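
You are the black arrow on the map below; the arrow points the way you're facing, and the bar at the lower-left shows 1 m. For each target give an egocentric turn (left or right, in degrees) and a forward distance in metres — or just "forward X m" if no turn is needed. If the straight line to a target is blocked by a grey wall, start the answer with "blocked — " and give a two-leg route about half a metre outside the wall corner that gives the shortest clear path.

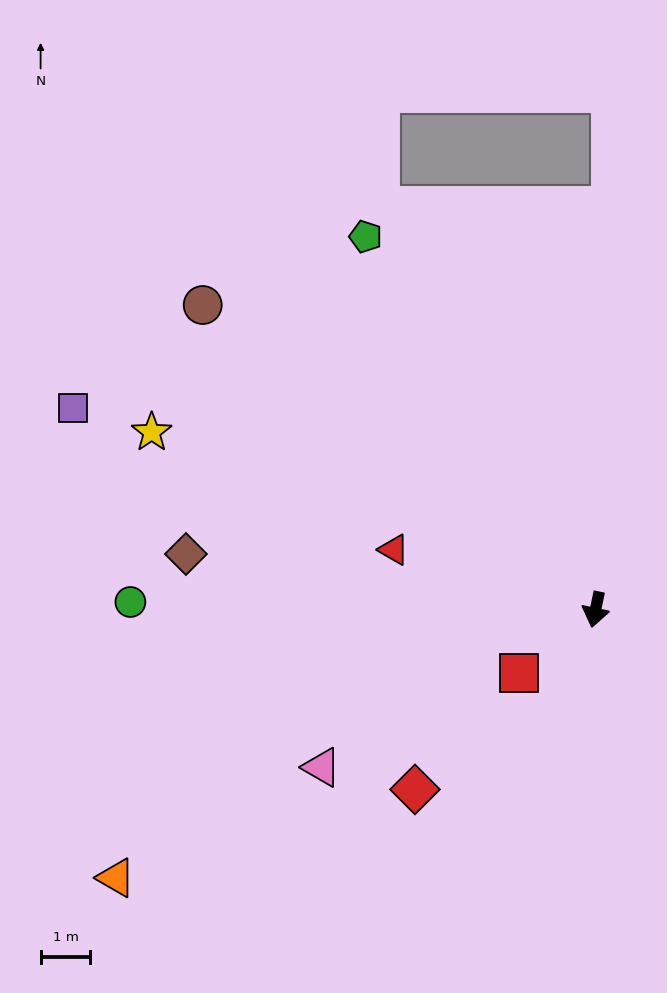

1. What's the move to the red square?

turn right 38°, forward 2.0 m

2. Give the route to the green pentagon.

turn right 136°, forward 8.8 m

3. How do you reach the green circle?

turn right 79°, forward 9.4 m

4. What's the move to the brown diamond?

turn right 86°, forward 8.3 m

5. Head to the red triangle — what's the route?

turn right 95°, forward 4.2 m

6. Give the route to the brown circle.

turn right 116°, forward 10.0 m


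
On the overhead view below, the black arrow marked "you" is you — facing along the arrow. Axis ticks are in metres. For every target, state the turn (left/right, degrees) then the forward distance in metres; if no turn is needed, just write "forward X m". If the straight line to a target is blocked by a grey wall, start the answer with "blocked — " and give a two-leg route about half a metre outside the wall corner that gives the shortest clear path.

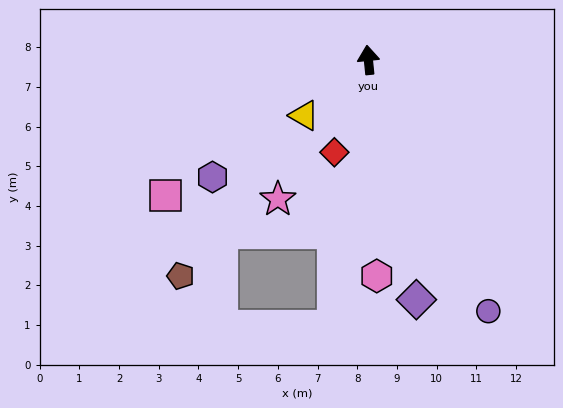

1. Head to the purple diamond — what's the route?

turn right 174°, forward 6.2 m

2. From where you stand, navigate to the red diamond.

turn left 154°, forward 2.5 m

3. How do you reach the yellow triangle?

turn left 125°, forward 2.1 m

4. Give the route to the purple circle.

turn right 160°, forward 7.0 m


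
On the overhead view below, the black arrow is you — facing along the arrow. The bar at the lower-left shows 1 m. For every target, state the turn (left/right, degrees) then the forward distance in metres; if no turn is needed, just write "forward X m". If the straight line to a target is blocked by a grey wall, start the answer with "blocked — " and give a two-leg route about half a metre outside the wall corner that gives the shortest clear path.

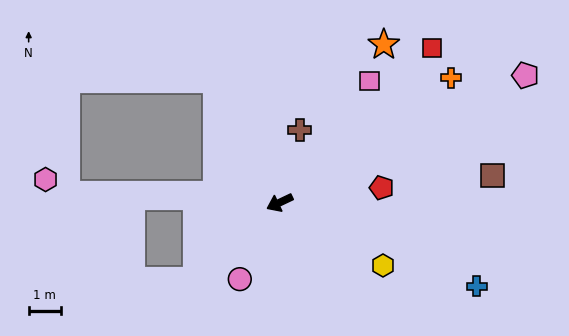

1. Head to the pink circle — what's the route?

turn left 37°, forward 2.7 m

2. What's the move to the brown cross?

turn right 131°, forward 2.4 m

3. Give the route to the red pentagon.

turn left 163°, forward 3.2 m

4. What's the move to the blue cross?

turn left 132°, forward 6.7 m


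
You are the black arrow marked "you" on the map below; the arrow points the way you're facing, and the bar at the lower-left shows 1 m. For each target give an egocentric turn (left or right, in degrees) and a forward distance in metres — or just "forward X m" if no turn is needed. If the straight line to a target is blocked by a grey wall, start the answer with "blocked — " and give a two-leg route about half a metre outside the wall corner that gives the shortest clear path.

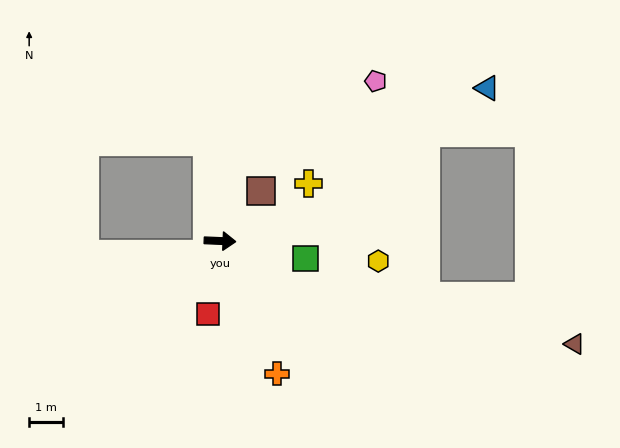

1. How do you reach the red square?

turn right 97°, forward 2.2 m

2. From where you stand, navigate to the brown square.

turn left 53°, forward 1.9 m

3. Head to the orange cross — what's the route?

turn right 64°, forward 4.3 m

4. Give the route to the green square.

turn right 9°, forward 2.6 m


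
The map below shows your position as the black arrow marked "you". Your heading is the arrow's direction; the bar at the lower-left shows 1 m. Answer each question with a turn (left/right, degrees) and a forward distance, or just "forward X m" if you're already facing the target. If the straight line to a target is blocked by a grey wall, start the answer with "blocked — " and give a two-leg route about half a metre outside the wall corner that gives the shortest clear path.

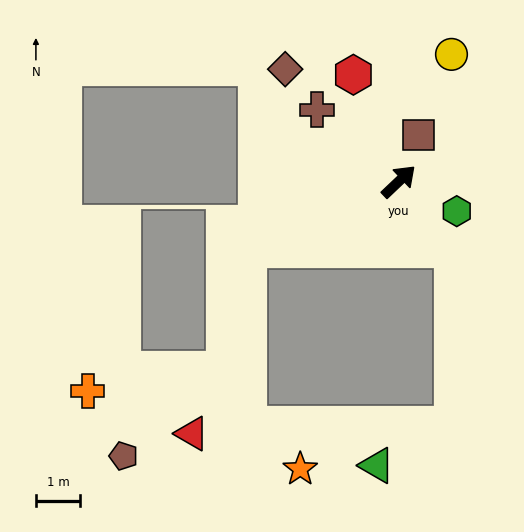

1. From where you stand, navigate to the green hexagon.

turn right 71°, forward 1.5 m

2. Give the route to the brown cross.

turn left 95°, forward 2.5 m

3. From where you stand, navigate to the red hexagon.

turn left 70°, forward 2.6 m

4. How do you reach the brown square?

turn left 24°, forward 1.1 m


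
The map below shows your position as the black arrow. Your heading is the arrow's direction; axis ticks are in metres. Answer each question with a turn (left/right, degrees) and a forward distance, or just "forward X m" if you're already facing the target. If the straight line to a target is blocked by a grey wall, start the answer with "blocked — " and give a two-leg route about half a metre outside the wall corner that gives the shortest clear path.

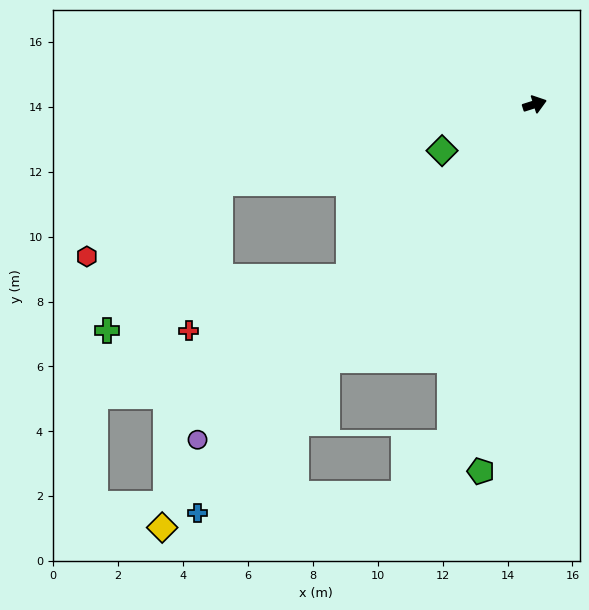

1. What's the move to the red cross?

blocked — turn right 155°, forward 7.8 m, then turn right 24°, forward 5.2 m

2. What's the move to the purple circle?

turn right 153°, forward 14.6 m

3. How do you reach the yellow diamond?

turn right 149°, forward 17.4 m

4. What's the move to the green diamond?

turn right 171°, forward 3.2 m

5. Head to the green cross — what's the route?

blocked — turn right 155°, forward 7.8 m, then turn right 30°, forward 7.6 m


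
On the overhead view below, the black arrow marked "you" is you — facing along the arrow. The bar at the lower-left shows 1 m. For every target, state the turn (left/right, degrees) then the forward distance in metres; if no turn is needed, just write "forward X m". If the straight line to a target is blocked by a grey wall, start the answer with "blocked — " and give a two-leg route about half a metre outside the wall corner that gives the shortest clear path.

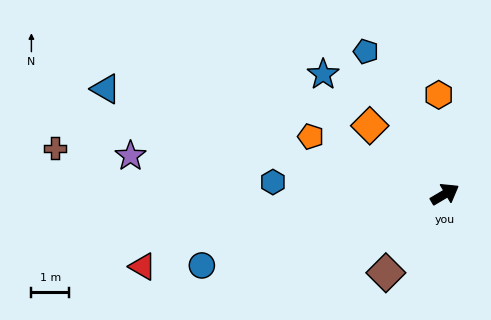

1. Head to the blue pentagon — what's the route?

turn left 88°, forward 4.3 m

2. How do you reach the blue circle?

turn left 166°, forward 6.7 m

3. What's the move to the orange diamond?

turn left 107°, forward 2.7 m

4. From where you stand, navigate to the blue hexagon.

turn left 145°, forward 4.6 m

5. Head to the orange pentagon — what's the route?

turn left 126°, forward 3.9 m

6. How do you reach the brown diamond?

turn right 158°, forward 2.6 m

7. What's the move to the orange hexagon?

turn left 63°, forward 2.6 m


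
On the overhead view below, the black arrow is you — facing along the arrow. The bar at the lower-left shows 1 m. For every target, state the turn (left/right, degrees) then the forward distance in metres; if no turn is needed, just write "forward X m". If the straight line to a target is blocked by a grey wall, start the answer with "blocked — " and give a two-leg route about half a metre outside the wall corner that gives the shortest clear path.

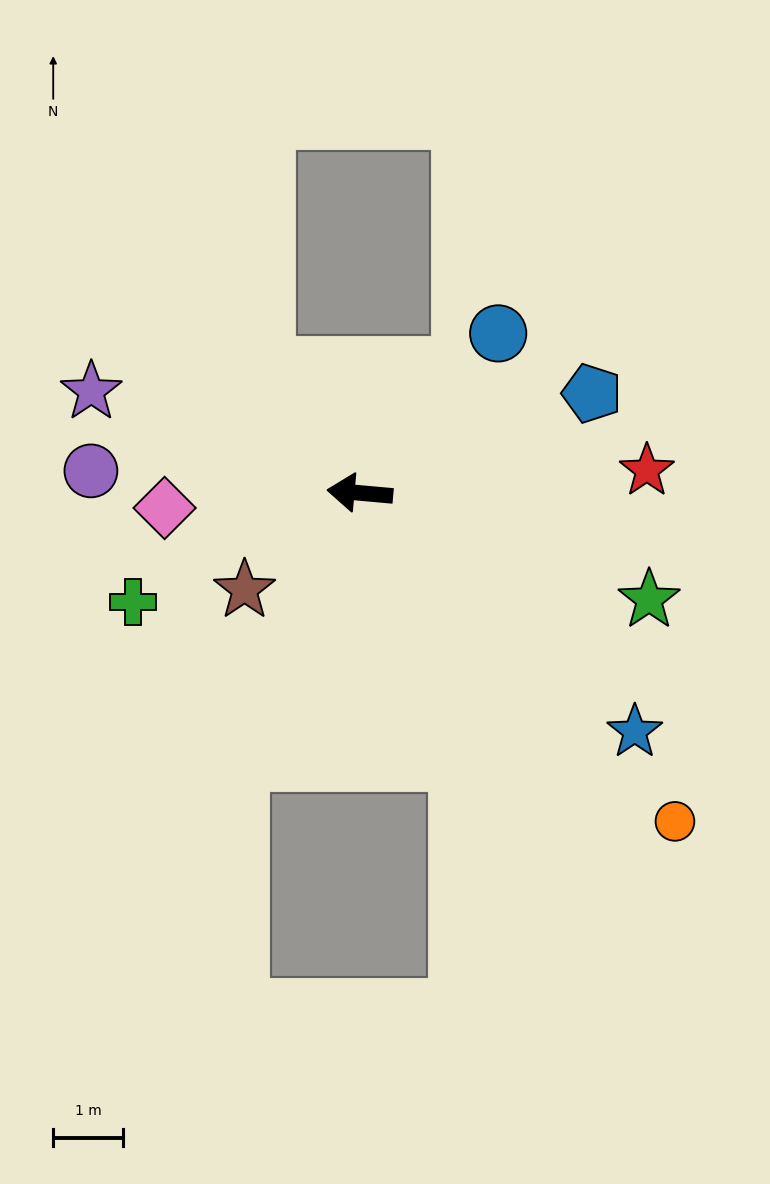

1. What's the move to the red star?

turn right 170°, forward 4.1 m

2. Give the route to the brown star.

turn left 45°, forward 2.1 m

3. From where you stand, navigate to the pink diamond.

turn left 10°, forward 2.8 m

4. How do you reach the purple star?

turn right 16°, forward 4.1 m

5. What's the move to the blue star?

turn left 144°, forward 5.2 m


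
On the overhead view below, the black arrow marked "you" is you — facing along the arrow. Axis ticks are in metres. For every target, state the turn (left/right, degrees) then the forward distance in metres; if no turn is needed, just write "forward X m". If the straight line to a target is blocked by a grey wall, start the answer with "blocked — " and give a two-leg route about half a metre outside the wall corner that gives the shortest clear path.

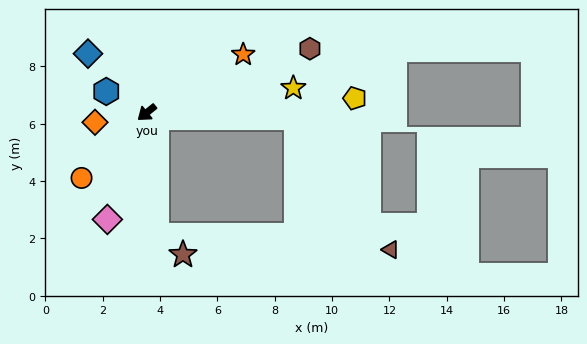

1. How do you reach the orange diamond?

turn right 28°, forward 1.8 m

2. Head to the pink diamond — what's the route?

turn left 31°, forward 4.0 m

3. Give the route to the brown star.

blocked — turn left 56°, forward 4.3 m, then turn left 48°, forward 1.2 m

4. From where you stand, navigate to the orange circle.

turn left 6°, forward 3.2 m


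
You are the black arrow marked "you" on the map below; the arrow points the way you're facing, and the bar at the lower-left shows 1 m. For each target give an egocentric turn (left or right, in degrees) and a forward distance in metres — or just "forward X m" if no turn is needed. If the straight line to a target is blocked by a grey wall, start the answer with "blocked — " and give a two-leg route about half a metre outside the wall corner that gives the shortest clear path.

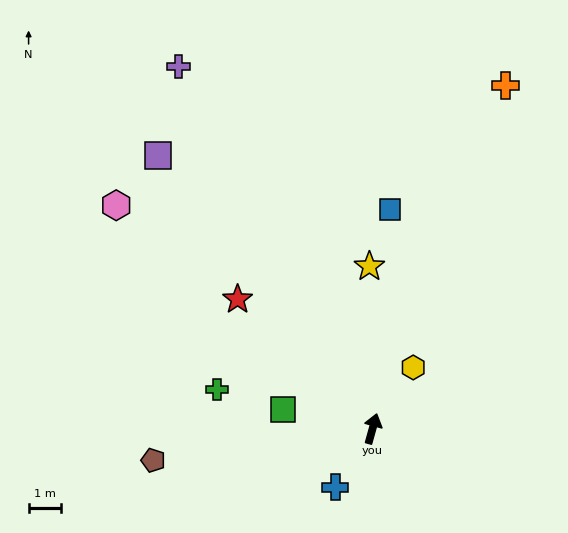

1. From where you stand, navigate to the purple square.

turn left 54°, forward 10.7 m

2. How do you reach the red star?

turn left 62°, forward 5.8 m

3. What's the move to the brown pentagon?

turn left 114°, forward 6.8 m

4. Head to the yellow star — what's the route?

turn left 17°, forward 5.0 m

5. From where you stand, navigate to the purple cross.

turn left 44°, forward 12.7 m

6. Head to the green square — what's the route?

turn left 94°, forward 2.8 m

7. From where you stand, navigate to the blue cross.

turn left 163°, forward 2.1 m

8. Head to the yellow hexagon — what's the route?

turn right 18°, forward 2.3 m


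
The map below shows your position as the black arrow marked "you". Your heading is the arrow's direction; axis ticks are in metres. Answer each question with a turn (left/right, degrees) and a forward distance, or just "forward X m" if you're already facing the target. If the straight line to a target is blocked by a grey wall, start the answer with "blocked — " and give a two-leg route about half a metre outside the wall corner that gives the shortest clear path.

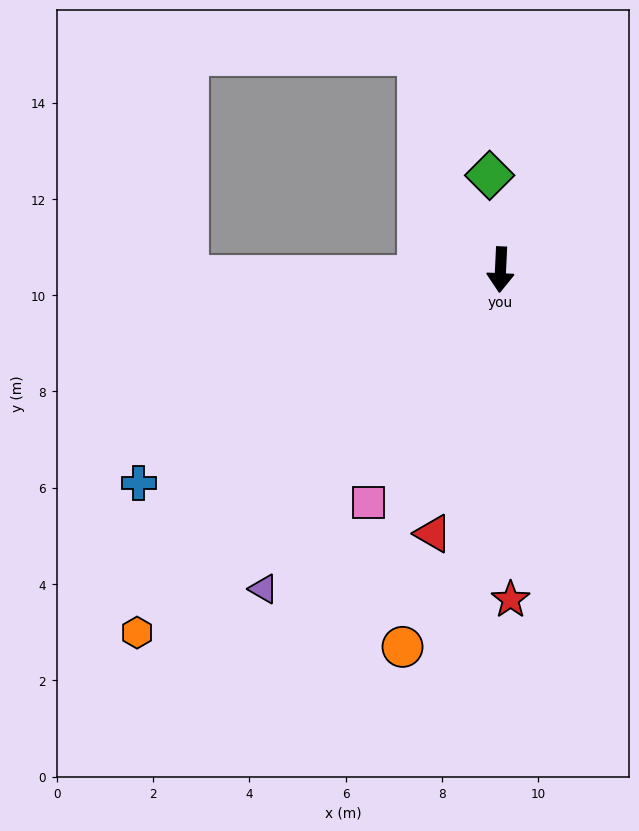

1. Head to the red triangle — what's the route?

turn right 12°, forward 5.7 m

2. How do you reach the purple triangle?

turn right 34°, forward 8.3 m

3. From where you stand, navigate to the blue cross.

turn right 57°, forward 8.7 m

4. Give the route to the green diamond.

turn right 171°, forward 2.0 m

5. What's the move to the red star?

turn left 4°, forward 6.9 m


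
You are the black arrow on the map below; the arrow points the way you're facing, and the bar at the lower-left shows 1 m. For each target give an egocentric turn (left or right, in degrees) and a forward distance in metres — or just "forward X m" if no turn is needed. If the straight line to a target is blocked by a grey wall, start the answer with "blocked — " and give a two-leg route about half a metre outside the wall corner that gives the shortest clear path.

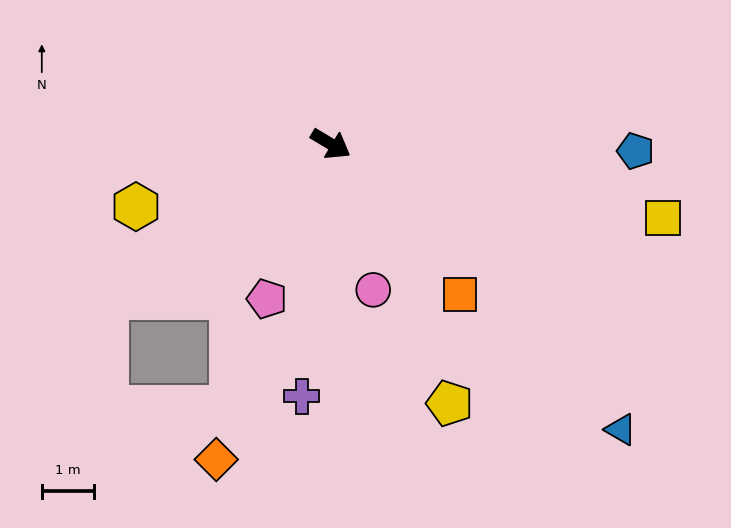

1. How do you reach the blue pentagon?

turn left 30°, forward 5.9 m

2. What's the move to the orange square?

turn right 18°, forward 3.8 m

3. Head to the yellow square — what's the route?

turn left 18°, forward 6.5 m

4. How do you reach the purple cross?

turn right 66°, forward 4.9 m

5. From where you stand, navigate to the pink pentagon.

turn right 82°, forward 3.2 m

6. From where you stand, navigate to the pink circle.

turn right 43°, forward 2.9 m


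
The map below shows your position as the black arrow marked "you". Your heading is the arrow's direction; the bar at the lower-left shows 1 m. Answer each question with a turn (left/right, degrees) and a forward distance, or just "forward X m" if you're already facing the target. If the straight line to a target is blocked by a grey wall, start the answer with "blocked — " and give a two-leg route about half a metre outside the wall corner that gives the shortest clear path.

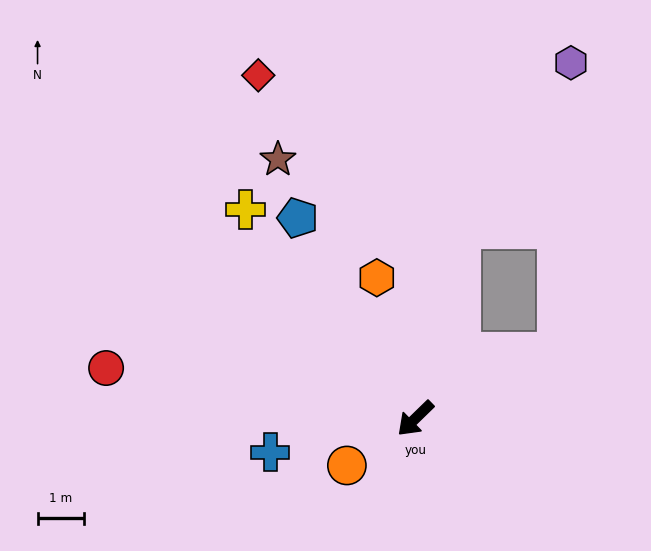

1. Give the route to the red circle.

turn right 53°, forward 6.7 m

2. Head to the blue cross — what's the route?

turn right 31°, forward 3.2 m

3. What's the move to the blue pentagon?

turn right 104°, forward 5.0 m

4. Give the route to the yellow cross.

turn right 95°, forward 5.8 m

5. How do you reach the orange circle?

turn right 10°, forward 1.8 m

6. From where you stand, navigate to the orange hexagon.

turn right 119°, forward 3.1 m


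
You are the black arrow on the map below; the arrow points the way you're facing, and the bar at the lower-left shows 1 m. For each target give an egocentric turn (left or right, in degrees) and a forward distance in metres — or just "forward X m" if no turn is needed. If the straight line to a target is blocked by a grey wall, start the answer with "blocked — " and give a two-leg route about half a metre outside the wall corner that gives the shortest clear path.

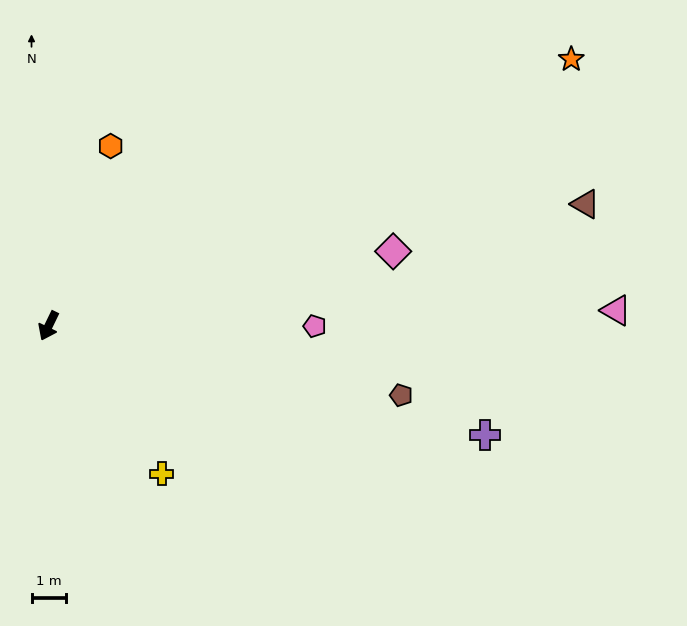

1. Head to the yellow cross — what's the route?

turn left 63°, forward 5.3 m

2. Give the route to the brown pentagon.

turn left 105°, forward 10.3 m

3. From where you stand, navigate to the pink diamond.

turn left 128°, forward 10.1 m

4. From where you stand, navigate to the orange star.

turn left 143°, forward 16.8 m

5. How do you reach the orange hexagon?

turn right 173°, forward 5.4 m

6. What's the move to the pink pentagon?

turn left 116°, forward 7.6 m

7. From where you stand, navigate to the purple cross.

turn left 102°, forward 12.9 m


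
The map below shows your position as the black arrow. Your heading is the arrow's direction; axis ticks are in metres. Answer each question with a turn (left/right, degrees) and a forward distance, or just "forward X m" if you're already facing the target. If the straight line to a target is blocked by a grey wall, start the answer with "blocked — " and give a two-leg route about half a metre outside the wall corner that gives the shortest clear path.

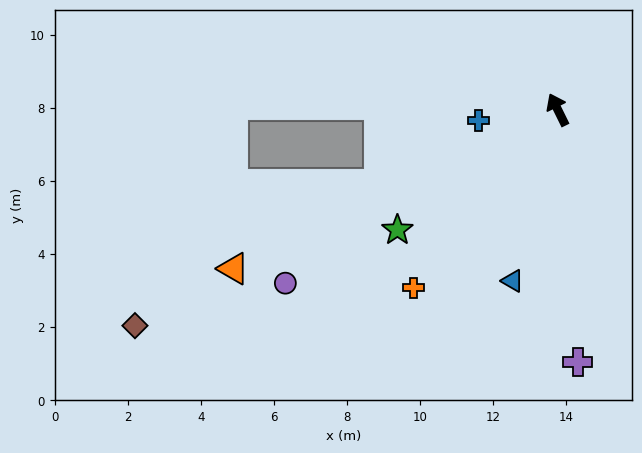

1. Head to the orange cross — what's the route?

turn left 115°, forward 6.3 m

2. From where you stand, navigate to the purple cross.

turn left 158°, forward 6.9 m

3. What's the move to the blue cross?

turn left 72°, forward 2.2 m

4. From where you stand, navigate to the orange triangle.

turn left 90°, forward 9.9 m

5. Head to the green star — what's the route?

turn left 101°, forward 5.5 m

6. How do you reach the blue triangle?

turn left 139°, forward 4.9 m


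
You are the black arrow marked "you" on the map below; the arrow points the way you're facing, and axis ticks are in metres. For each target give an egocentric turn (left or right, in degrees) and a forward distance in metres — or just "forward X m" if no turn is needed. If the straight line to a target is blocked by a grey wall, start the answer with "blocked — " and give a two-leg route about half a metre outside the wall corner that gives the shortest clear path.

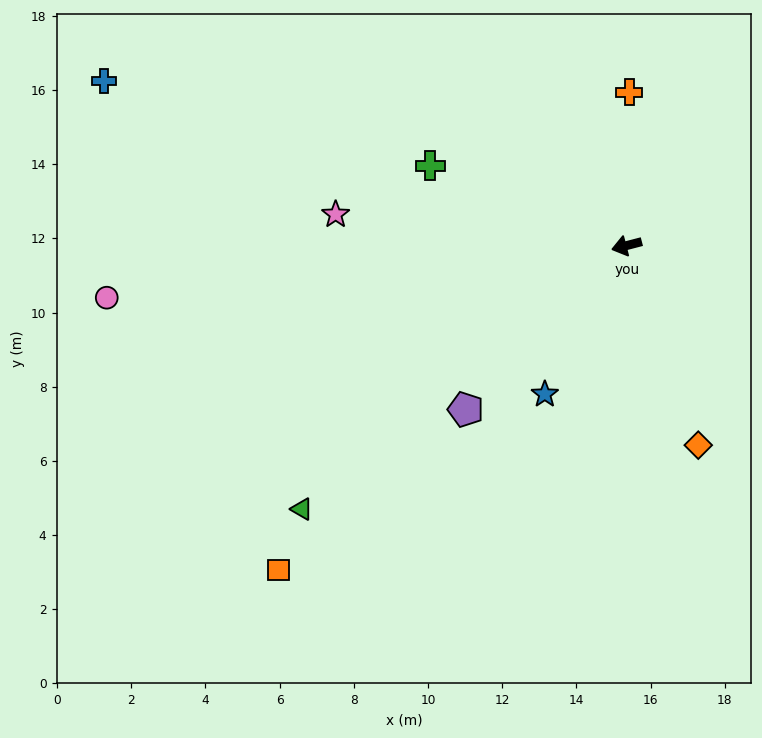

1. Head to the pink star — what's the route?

turn right 21°, forward 7.9 m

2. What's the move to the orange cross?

turn right 106°, forward 4.1 m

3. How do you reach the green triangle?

turn left 24°, forward 11.3 m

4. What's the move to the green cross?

turn right 37°, forward 5.7 m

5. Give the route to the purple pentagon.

turn left 31°, forward 6.2 m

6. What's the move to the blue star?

turn left 47°, forward 4.6 m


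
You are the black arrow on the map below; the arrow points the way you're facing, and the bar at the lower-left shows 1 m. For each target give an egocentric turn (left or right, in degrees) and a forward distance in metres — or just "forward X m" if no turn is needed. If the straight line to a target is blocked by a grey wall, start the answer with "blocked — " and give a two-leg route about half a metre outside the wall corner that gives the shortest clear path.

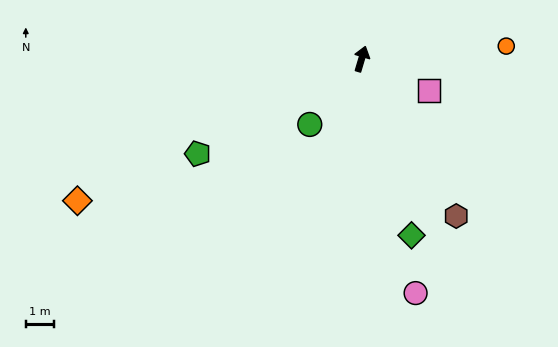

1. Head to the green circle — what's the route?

turn left 158°, forward 3.0 m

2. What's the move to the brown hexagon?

turn right 132°, forward 6.5 m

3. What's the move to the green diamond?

turn right 148°, forward 6.5 m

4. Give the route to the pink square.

turn right 99°, forward 2.7 m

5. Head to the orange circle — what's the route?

turn right 68°, forward 5.2 m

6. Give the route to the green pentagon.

turn left 137°, forward 6.8 m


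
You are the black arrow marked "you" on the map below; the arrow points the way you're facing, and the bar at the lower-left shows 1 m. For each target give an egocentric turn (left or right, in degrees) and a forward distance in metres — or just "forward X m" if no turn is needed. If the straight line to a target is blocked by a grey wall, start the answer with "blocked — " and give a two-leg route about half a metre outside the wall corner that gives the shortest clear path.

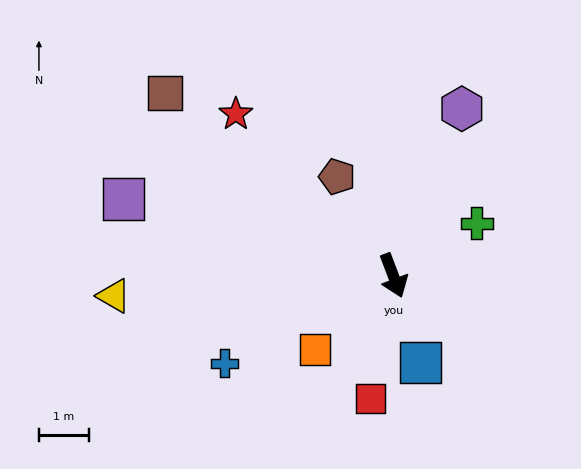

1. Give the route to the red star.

turn right 157°, forward 4.5 m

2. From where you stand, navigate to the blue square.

turn right 3°, forward 1.8 m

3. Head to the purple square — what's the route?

turn right 127°, forward 5.6 m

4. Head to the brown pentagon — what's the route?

turn right 171°, forward 2.3 m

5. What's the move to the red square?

turn right 31°, forward 2.5 m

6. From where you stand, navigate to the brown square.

turn right 149°, forward 5.8 m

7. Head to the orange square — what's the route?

turn right 67°, forward 2.1 m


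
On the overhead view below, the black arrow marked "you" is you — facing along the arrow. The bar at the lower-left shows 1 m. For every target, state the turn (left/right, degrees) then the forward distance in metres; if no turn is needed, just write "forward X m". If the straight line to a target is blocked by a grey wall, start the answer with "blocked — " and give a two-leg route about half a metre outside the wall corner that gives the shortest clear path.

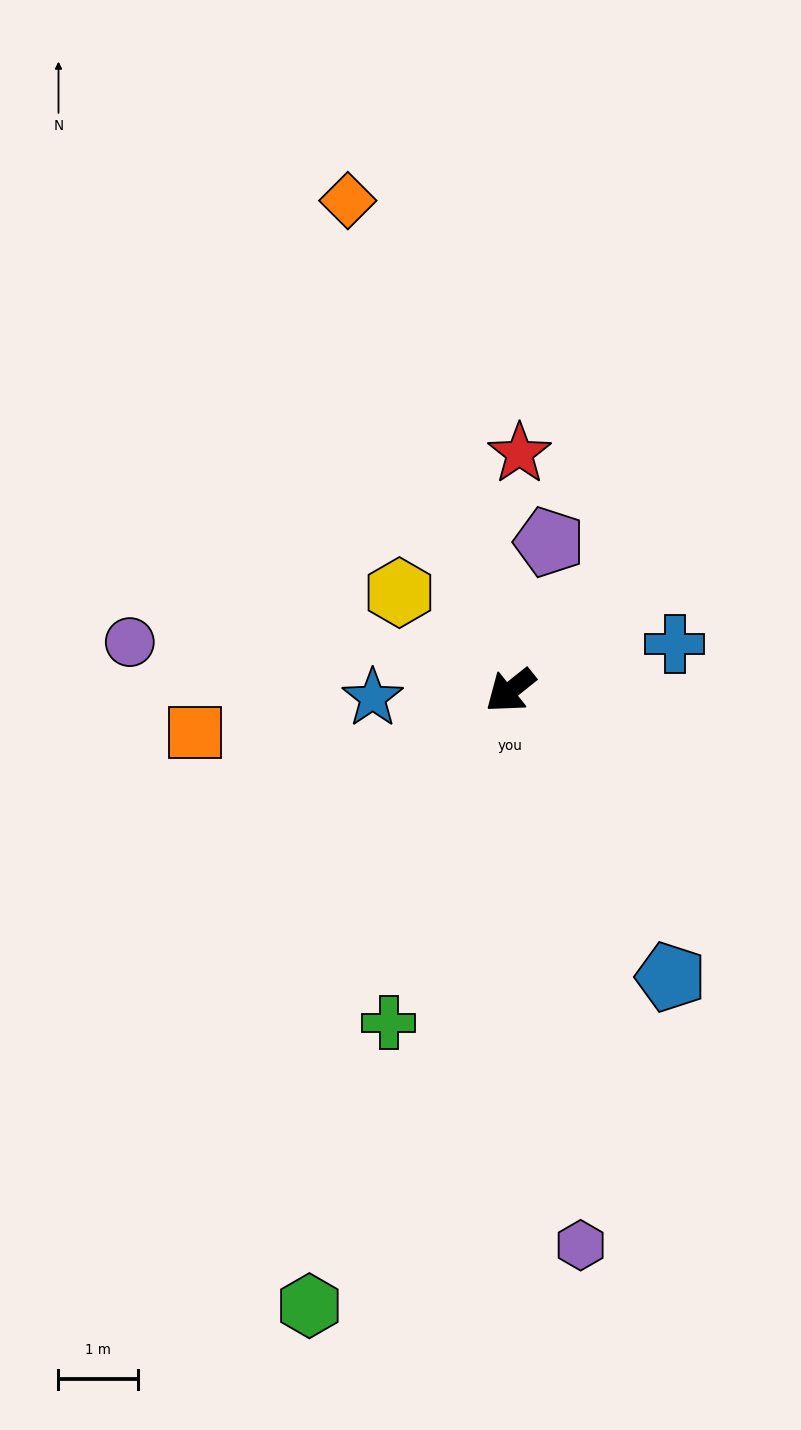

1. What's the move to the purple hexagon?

turn left 59°, forward 7.0 m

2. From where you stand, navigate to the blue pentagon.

turn left 81°, forward 4.1 m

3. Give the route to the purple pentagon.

turn right 143°, forward 1.9 m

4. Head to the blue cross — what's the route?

turn left 157°, forward 2.2 m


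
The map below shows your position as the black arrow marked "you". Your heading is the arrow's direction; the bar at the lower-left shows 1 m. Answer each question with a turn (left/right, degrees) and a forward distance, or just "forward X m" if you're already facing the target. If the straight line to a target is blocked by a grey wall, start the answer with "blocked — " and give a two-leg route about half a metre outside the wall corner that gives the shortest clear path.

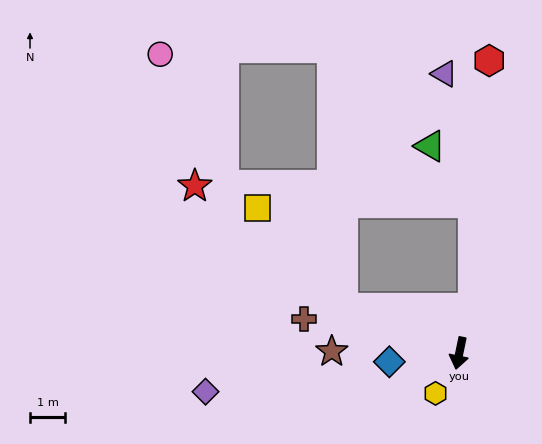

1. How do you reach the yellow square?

blocked — turn right 100°, forward 3.6 m, then turn right 27°, forward 3.8 m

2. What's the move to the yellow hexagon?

turn right 19°, forward 1.3 m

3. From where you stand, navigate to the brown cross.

turn right 91°, forward 4.6 m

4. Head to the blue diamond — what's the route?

turn right 71°, forward 2.0 m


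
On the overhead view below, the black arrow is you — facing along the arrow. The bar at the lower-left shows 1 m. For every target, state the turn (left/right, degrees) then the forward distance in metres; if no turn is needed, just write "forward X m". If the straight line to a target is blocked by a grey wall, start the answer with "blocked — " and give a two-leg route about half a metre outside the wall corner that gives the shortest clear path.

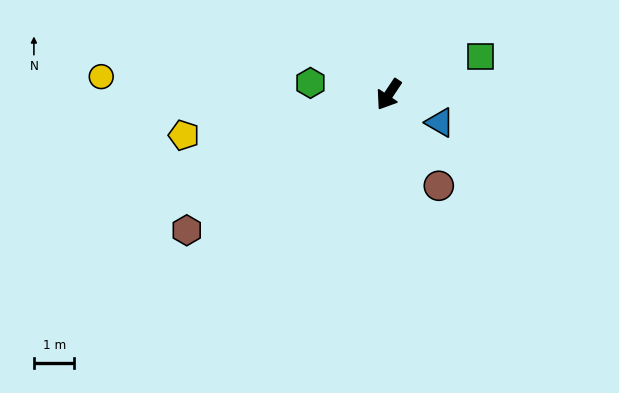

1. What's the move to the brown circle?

turn left 62°, forward 2.6 m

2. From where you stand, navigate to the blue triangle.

turn left 95°, forward 1.4 m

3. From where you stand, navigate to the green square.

turn left 146°, forward 2.5 m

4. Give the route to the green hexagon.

turn right 65°, forward 2.0 m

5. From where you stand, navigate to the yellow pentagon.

turn right 45°, forward 5.2 m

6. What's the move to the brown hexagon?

turn right 22°, forward 6.0 m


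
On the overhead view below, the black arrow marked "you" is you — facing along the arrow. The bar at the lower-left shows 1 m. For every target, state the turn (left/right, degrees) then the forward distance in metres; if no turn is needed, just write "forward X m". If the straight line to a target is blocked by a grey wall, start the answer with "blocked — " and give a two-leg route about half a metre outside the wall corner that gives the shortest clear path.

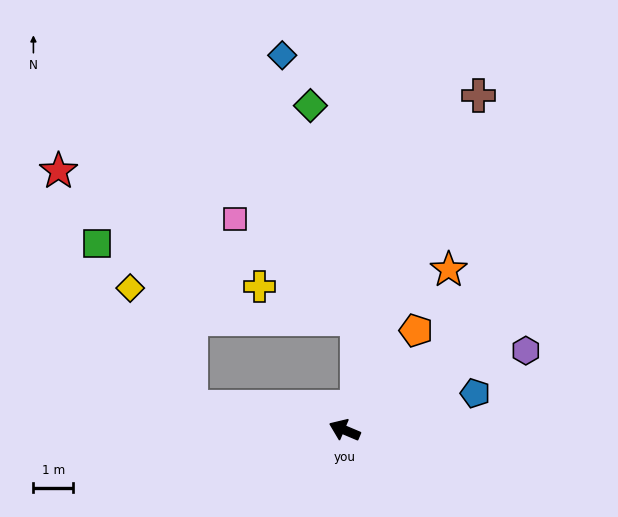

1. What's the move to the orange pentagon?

turn right 103°, forward 3.1 m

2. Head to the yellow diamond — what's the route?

blocked — turn left 14°, forward 3.9 m, then turn right 54°, forward 3.4 m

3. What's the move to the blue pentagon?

turn right 141°, forward 3.4 m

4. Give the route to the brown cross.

turn right 89°, forward 9.1 m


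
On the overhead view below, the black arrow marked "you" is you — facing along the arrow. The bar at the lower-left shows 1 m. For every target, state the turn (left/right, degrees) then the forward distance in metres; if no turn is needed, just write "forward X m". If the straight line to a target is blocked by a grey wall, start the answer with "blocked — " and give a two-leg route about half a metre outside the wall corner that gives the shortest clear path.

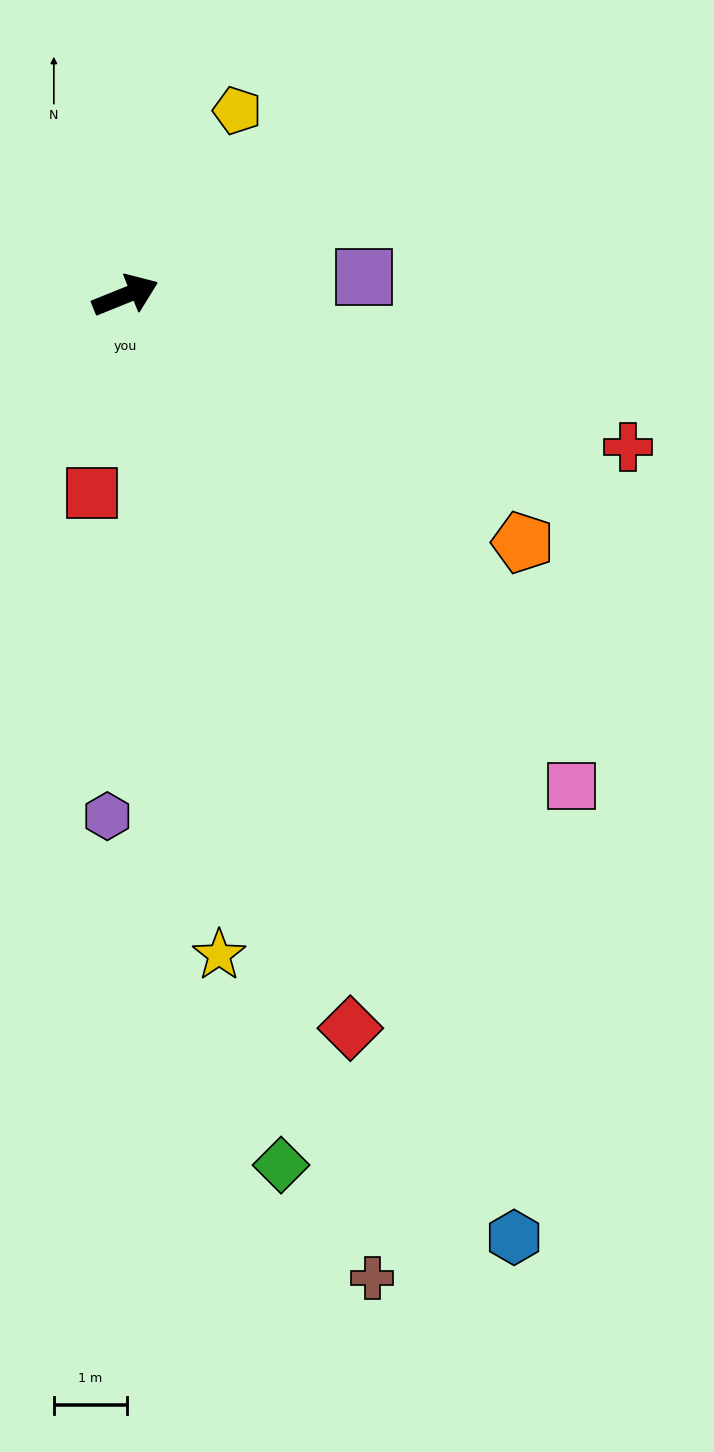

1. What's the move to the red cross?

turn right 39°, forward 7.2 m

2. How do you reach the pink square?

turn right 70°, forward 9.1 m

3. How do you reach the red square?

turn right 122°, forward 2.7 m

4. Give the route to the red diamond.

turn right 95°, forward 10.5 m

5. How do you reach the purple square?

turn right 18°, forward 3.3 m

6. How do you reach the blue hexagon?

turn right 90°, forward 14.0 m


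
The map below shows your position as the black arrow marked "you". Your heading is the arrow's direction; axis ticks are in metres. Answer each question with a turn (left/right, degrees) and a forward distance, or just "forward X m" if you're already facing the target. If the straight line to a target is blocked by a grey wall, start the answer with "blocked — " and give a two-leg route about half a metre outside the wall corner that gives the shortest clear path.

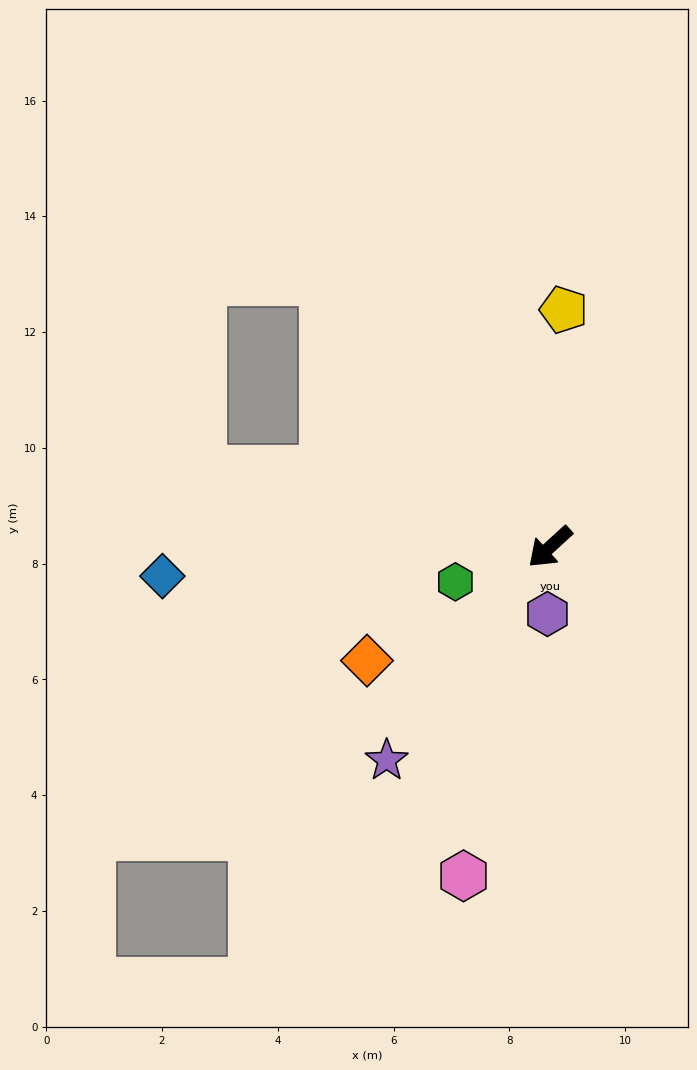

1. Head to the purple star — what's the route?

turn left 10°, forward 4.6 m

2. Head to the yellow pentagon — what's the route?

turn right 136°, forward 4.1 m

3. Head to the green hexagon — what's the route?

turn right 22°, forward 1.7 m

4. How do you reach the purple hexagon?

turn left 45°, forward 1.2 m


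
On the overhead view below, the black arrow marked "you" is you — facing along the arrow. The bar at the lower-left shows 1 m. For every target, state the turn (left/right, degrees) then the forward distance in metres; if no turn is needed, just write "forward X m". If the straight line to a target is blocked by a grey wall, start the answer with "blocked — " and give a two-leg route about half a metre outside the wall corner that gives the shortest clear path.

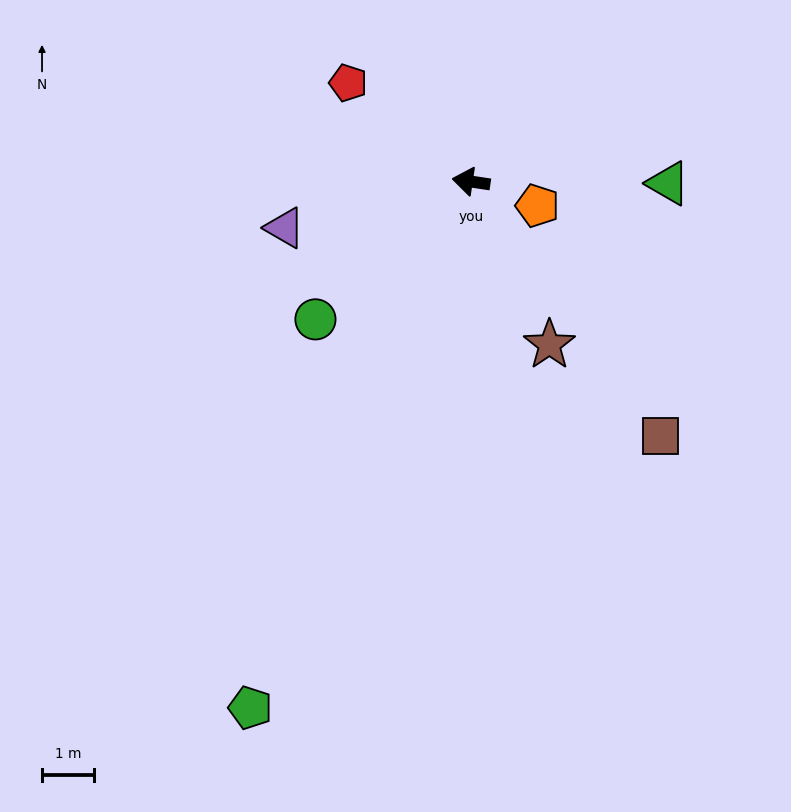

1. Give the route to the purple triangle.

turn left 22°, forward 3.7 m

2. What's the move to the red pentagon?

turn right 30°, forward 3.0 m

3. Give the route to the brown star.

turn left 124°, forward 3.5 m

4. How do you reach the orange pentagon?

turn left 168°, forward 1.4 m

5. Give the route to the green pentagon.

turn left 76°, forward 11.0 m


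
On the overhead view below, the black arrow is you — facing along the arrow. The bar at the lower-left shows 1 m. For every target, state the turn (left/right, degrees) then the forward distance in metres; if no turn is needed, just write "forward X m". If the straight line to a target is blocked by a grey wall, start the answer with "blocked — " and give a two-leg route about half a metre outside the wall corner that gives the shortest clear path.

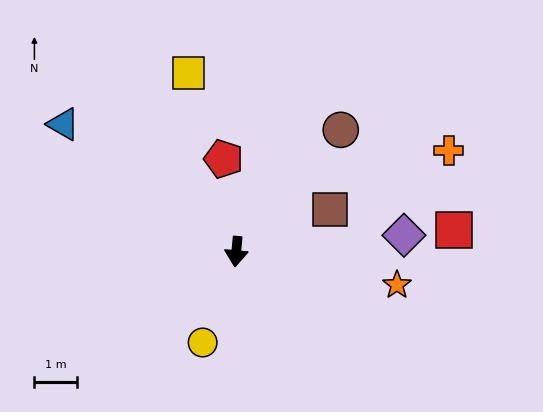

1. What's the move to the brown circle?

turn left 145°, forward 3.8 m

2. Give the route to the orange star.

turn left 84°, forward 3.9 m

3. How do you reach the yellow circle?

turn right 15°, forward 2.3 m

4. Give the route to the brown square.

turn left 119°, forward 2.4 m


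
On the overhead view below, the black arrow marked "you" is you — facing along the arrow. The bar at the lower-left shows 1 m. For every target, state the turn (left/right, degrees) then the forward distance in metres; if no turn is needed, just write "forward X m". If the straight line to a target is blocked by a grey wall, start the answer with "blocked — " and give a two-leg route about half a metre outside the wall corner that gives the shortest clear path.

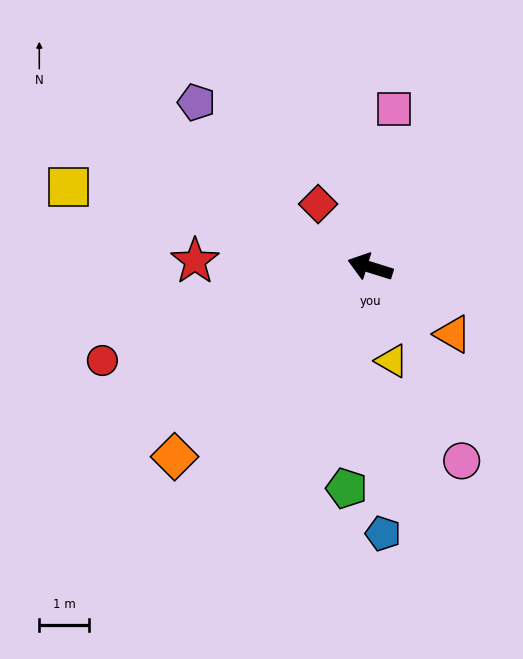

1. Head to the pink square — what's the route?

turn right 81°, forward 3.2 m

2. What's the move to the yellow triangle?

turn left 120°, forward 1.9 m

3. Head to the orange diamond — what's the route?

turn left 61°, forward 5.5 m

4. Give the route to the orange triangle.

turn left 158°, forward 2.1 m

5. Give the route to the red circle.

turn left 37°, forward 5.7 m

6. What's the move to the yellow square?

turn left 2°, forward 6.3 m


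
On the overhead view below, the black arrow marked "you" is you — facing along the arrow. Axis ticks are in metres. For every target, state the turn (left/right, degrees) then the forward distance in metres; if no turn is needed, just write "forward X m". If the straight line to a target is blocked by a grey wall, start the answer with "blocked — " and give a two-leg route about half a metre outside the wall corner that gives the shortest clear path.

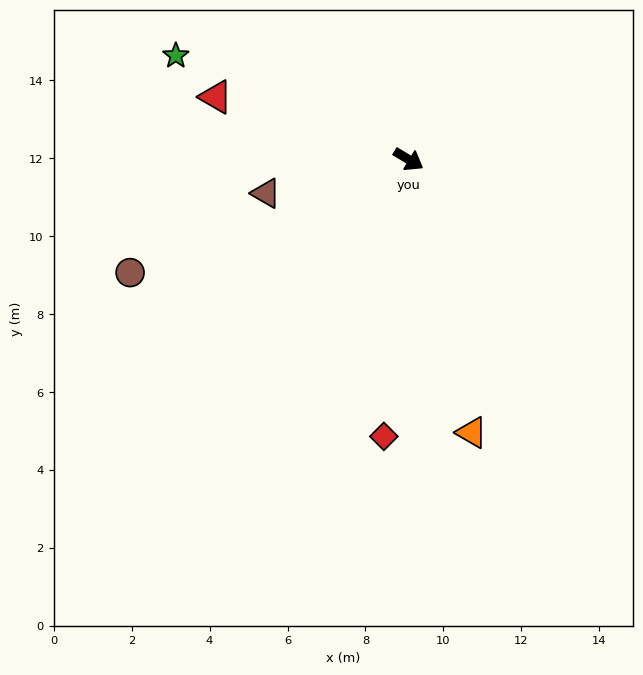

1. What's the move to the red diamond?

turn right 64°, forward 7.1 m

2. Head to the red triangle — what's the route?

turn right 167°, forward 5.2 m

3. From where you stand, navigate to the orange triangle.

turn right 46°, forward 7.2 m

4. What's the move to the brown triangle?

turn right 136°, forward 3.8 m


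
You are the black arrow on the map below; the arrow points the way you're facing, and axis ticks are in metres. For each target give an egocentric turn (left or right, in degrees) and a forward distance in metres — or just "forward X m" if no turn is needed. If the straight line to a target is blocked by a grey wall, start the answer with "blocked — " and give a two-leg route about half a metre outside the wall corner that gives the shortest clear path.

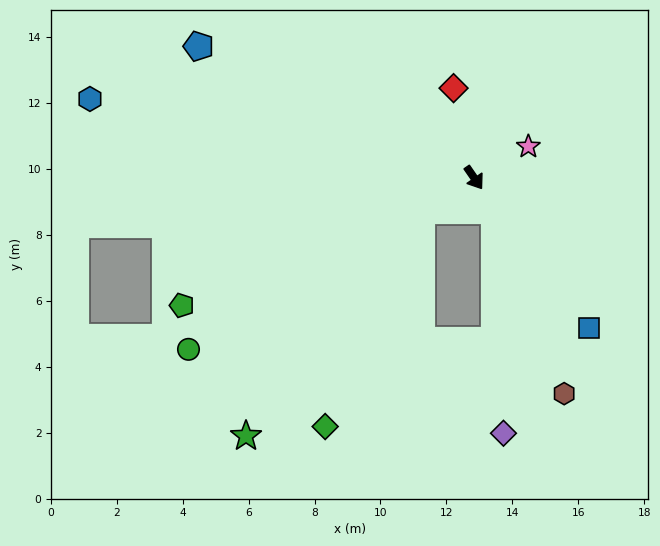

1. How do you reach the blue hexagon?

turn right 136°, forward 11.9 m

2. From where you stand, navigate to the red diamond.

turn left 158°, forward 2.8 m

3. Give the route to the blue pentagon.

turn right 150°, forward 9.3 m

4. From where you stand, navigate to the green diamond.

blocked — turn right 93°, forward 1.9 m, then turn left 34°, forward 7.2 m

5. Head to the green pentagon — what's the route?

turn right 101°, forward 9.7 m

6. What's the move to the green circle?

turn right 94°, forward 10.1 m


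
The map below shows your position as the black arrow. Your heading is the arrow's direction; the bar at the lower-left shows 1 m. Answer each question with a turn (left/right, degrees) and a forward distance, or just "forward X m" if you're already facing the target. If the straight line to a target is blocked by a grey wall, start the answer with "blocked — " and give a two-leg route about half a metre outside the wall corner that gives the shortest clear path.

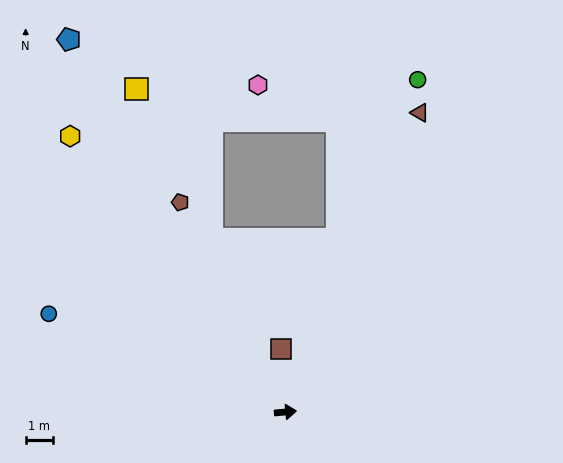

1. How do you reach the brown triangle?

turn left 61°, forward 12.0 m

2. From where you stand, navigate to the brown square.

turn left 88°, forward 2.3 m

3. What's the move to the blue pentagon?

turn left 115°, forward 15.7 m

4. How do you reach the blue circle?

turn left 152°, forward 9.3 m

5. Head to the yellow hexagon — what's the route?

turn left 123°, forward 12.8 m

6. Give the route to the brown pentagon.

turn left 111°, forward 8.6 m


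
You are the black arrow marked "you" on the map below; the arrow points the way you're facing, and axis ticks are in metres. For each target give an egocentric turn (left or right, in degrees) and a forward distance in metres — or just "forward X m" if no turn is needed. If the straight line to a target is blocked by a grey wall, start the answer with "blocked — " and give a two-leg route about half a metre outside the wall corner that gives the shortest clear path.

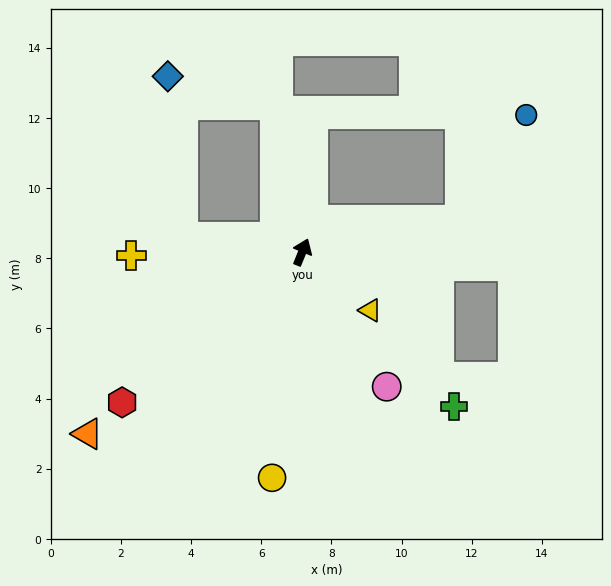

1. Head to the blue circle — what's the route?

blocked — turn right 56°, forward 4.6 m, then turn left 46°, forward 3.5 m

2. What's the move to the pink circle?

turn right 126°, forward 4.5 m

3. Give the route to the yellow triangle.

turn right 108°, forward 2.6 m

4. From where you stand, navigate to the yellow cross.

turn left 113°, forward 4.9 m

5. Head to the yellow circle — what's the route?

turn right 165°, forward 6.5 m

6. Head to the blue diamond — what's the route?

blocked — turn left 33°, forward 4.3 m, then turn left 64°, forward 3.1 m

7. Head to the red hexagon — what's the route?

turn left 152°, forward 6.7 m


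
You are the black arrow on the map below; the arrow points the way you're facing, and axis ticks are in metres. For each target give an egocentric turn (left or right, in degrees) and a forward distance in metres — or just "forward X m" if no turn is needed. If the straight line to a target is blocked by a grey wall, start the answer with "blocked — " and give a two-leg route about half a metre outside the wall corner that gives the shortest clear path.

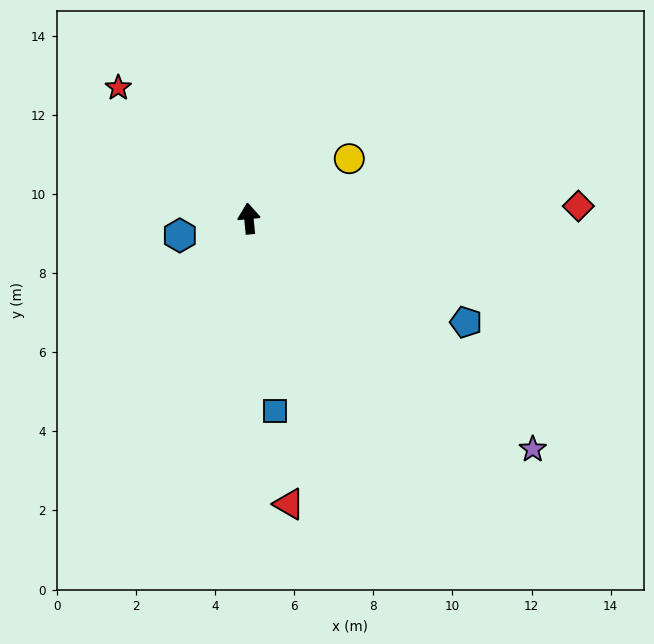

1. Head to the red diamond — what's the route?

turn right 93°, forward 8.3 m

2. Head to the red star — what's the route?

turn left 40°, forward 4.7 m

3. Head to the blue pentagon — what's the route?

turn right 121°, forward 6.1 m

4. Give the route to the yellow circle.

turn right 65°, forward 3.0 m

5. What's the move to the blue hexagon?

turn left 98°, forward 1.8 m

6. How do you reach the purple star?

turn right 134°, forward 9.2 m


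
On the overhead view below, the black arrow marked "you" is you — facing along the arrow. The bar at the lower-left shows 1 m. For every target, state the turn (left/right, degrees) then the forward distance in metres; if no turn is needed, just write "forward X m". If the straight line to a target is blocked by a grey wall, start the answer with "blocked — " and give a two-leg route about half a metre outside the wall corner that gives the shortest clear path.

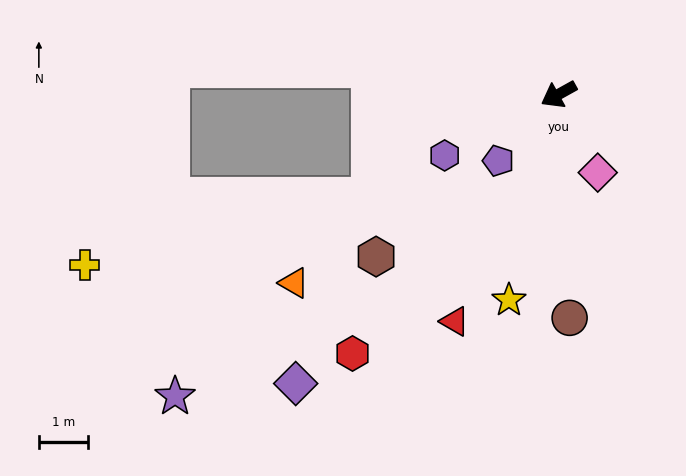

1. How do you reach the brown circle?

turn left 64°, forward 4.6 m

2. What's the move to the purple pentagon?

turn left 19°, forward 1.8 m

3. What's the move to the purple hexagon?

forward 2.7 m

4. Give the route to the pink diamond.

turn left 87°, forward 1.8 m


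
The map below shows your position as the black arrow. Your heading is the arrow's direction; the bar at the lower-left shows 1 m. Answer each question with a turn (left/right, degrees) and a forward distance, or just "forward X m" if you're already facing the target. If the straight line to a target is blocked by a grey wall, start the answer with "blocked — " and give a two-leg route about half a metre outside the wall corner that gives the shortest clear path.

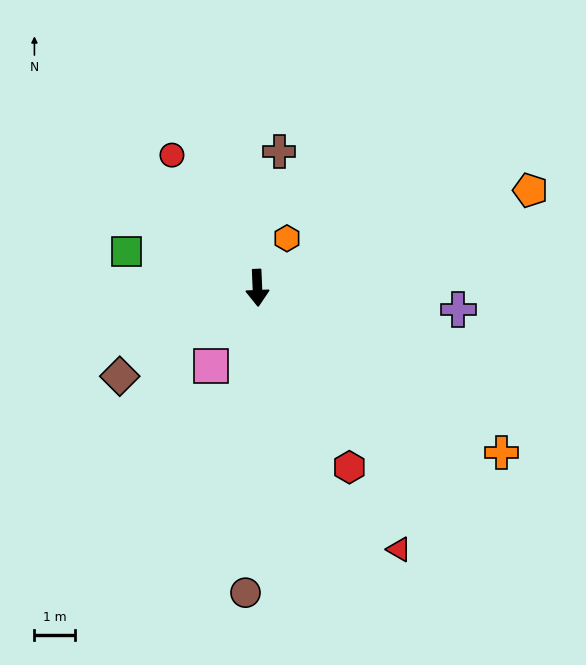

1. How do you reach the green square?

turn right 108°, forward 3.3 m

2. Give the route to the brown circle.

turn right 5°, forward 7.4 m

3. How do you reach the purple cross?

turn left 81°, forward 4.9 m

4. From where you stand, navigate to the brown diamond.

turn right 60°, forward 4.0 m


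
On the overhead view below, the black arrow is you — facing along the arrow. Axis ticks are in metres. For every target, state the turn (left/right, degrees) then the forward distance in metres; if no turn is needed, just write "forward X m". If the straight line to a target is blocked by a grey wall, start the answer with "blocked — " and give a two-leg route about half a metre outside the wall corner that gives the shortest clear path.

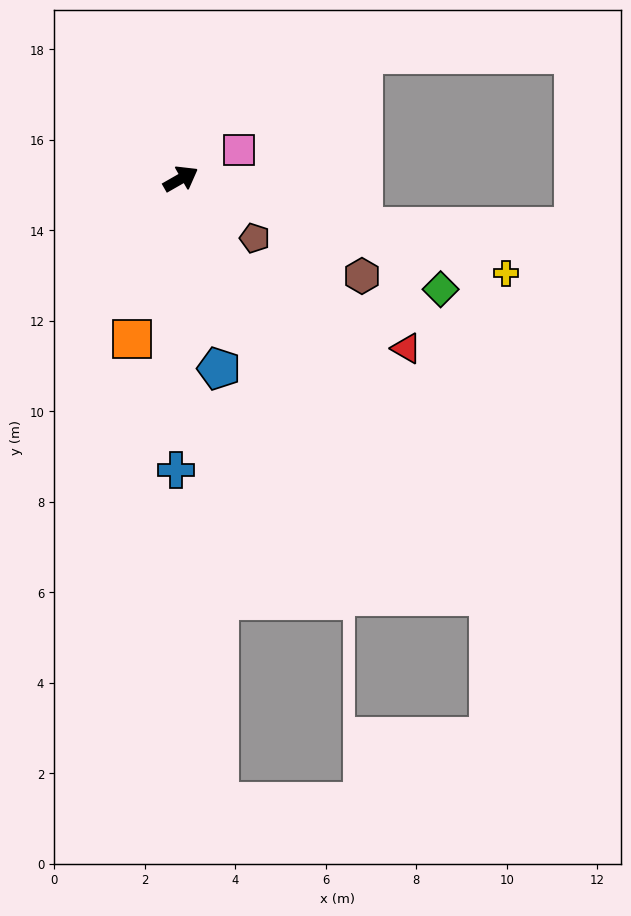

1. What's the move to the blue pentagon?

turn right 108°, forward 4.3 m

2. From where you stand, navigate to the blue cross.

turn right 121°, forward 6.4 m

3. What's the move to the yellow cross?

turn right 46°, forward 7.5 m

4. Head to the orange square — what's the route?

turn right 137°, forward 3.7 m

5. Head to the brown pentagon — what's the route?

turn right 69°, forward 2.1 m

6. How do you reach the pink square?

turn right 4°, forward 1.4 m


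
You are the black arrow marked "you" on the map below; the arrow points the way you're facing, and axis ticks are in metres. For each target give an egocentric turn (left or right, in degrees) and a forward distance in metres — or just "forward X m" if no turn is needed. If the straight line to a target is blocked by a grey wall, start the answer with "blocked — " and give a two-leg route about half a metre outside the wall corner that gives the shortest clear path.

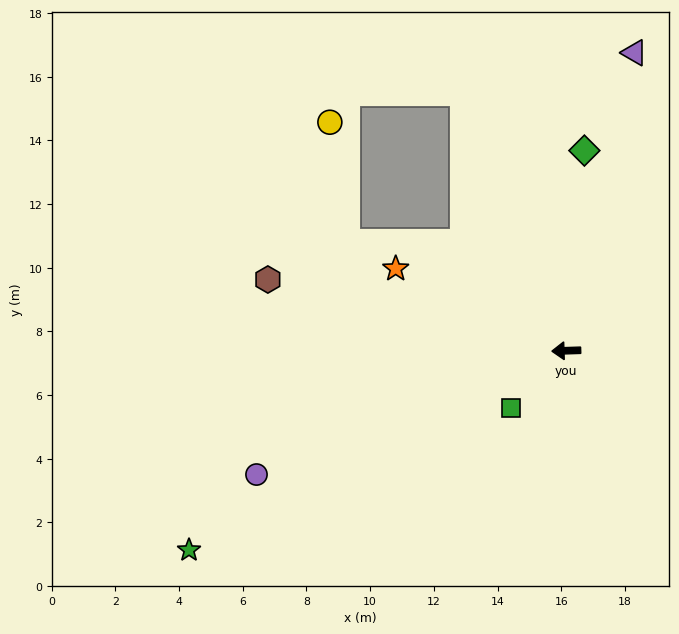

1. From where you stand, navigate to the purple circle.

turn left 20°, forward 10.5 m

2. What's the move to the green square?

turn left 44°, forward 2.5 m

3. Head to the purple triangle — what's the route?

turn right 105°, forward 9.6 m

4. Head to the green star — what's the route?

turn left 26°, forward 13.4 m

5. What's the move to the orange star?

turn right 28°, forward 5.9 m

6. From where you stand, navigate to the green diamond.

turn right 97°, forward 6.3 m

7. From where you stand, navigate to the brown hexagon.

turn right 15°, forward 9.6 m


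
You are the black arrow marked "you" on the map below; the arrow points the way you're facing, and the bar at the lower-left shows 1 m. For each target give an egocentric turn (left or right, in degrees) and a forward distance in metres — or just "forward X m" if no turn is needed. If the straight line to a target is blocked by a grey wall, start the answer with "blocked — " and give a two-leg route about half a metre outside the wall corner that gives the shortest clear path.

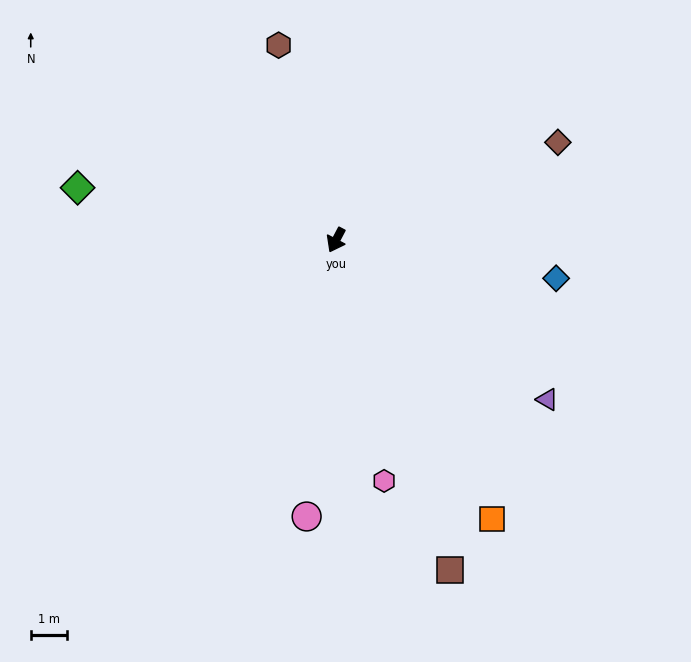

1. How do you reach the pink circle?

turn left 22°, forward 7.7 m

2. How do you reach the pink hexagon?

turn left 39°, forward 6.8 m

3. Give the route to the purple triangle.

turn left 81°, forward 7.4 m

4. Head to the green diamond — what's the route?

turn right 74°, forward 7.4 m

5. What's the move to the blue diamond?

turn left 108°, forward 6.2 m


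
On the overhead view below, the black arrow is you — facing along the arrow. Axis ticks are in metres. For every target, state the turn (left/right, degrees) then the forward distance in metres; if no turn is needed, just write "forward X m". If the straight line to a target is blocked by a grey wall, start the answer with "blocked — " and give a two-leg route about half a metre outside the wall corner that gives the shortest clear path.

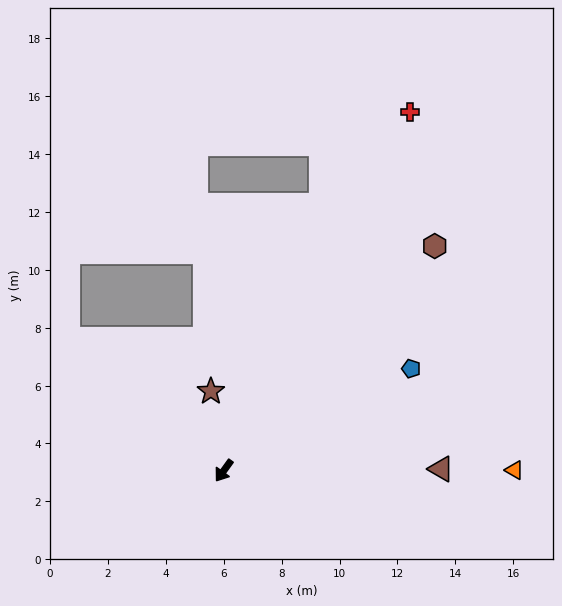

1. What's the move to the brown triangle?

turn left 126°, forward 7.5 m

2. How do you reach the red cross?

turn right 172°, forward 14.0 m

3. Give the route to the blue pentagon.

turn left 154°, forward 7.4 m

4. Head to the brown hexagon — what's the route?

turn left 173°, forward 10.6 m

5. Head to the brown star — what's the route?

turn right 135°, forward 2.8 m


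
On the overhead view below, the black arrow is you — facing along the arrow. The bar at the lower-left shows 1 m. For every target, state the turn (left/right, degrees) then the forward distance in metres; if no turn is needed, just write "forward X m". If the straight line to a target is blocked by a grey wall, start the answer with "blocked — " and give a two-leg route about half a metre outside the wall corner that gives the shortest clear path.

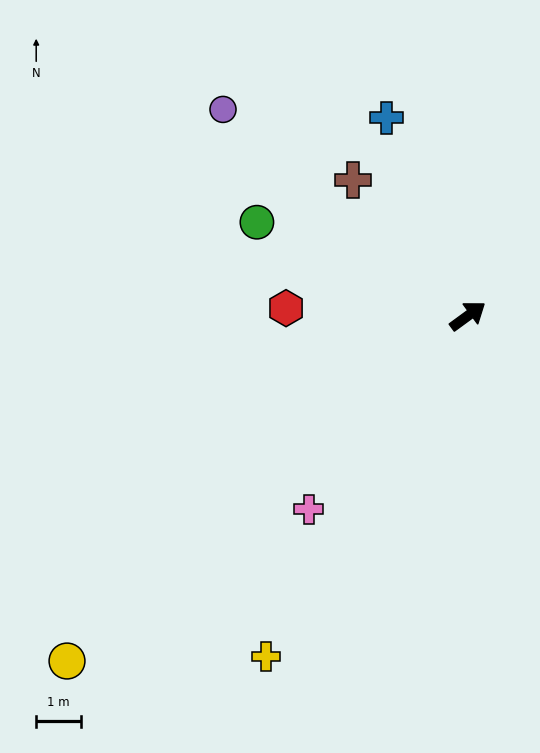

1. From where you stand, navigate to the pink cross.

turn right 166°, forward 5.6 m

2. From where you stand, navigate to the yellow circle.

turn right 175°, forward 11.8 m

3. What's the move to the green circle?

turn left 120°, forward 5.1 m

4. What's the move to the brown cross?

turn left 94°, forward 4.0 m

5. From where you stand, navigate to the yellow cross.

turn right 157°, forward 8.8 m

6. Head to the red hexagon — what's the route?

turn left 141°, forward 4.1 m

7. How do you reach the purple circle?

turn left 104°, forward 7.1 m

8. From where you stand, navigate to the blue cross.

turn left 76°, forward 4.8 m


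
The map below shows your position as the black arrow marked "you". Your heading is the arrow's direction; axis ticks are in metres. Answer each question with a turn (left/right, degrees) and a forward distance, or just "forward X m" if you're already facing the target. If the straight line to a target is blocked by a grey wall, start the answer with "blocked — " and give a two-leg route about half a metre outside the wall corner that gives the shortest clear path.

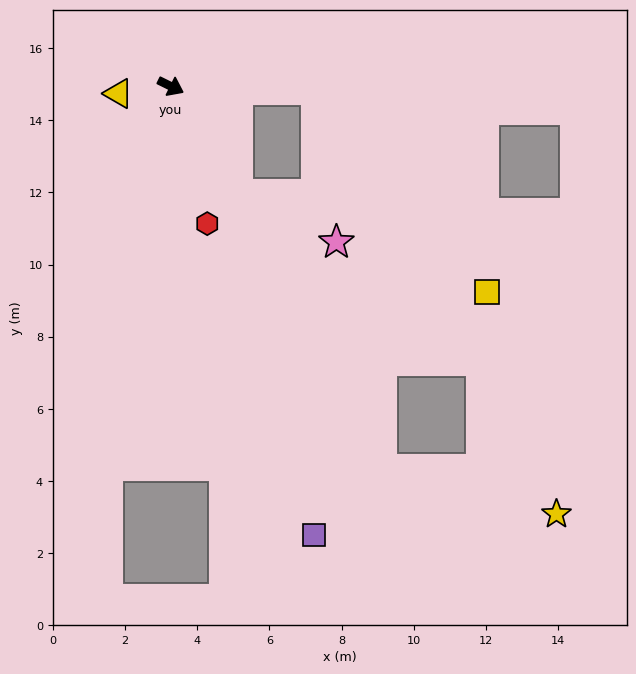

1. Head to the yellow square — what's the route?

blocked — turn left 25°, forward 4.0 m, then turn right 49°, forward 7.3 m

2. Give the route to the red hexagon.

turn right 49°, forward 3.9 m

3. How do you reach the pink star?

blocked — turn right 32°, forward 3.5 m, then turn left 32°, forward 3.0 m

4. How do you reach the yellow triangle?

turn right 146°, forward 1.5 m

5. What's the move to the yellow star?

blocked — turn right 35°, forward 12.1 m, then turn left 47°, forward 5.0 m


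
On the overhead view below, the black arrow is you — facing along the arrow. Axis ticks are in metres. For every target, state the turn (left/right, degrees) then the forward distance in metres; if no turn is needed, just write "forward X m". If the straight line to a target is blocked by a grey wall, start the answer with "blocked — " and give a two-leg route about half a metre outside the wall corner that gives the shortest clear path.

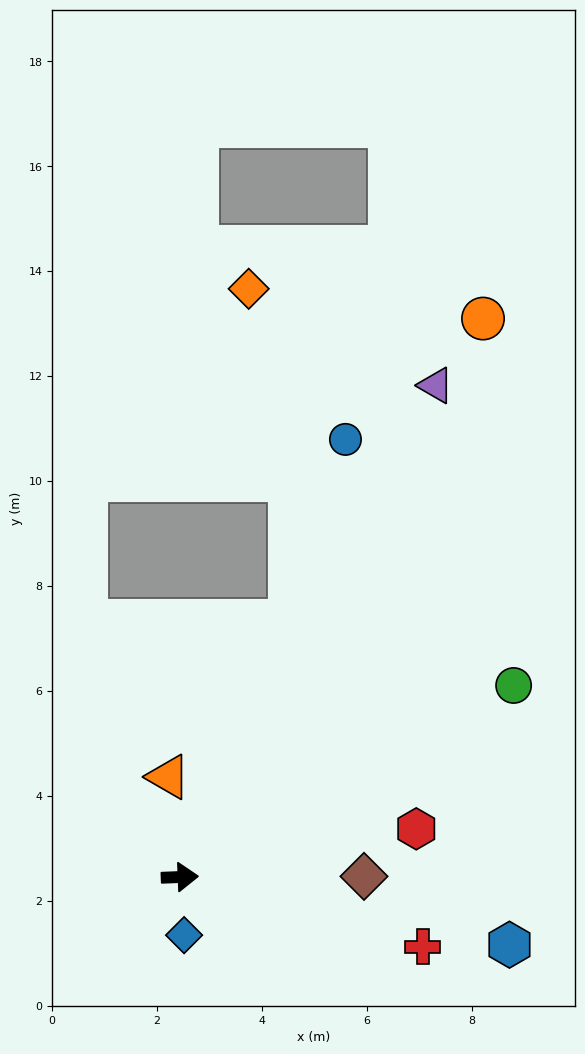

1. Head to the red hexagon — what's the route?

turn left 9°, forward 4.6 m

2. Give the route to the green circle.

turn left 28°, forward 7.3 m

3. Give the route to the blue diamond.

turn right 88°, forward 1.1 m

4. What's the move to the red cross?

turn right 18°, forward 4.8 m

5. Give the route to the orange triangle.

turn left 94°, forward 1.9 m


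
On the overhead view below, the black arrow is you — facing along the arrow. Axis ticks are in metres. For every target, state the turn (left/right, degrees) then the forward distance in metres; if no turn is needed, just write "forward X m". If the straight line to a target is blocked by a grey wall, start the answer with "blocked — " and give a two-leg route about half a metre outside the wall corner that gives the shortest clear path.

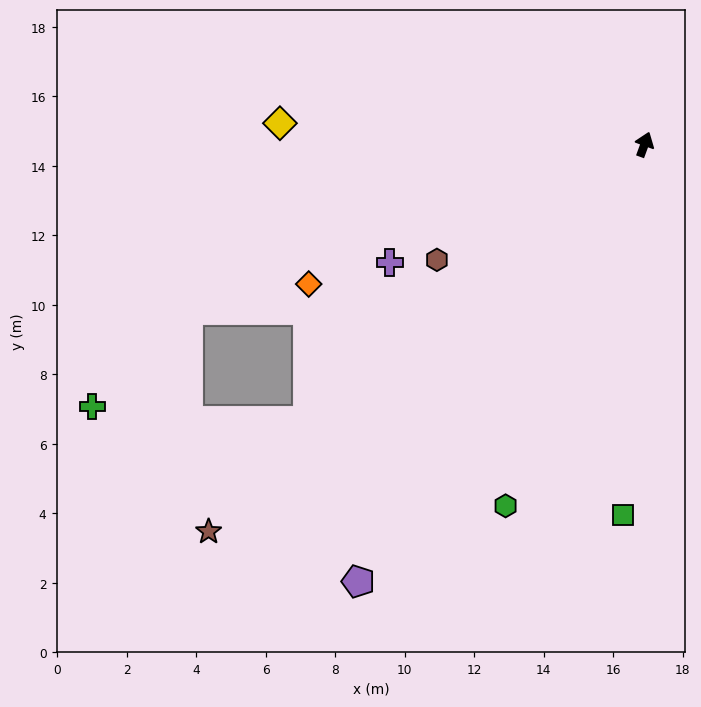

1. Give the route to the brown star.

turn left 152°, forward 16.8 m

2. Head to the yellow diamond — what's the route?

turn left 107°, forward 10.5 m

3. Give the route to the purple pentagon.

turn left 167°, forward 15.0 m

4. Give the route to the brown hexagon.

turn left 139°, forward 6.8 m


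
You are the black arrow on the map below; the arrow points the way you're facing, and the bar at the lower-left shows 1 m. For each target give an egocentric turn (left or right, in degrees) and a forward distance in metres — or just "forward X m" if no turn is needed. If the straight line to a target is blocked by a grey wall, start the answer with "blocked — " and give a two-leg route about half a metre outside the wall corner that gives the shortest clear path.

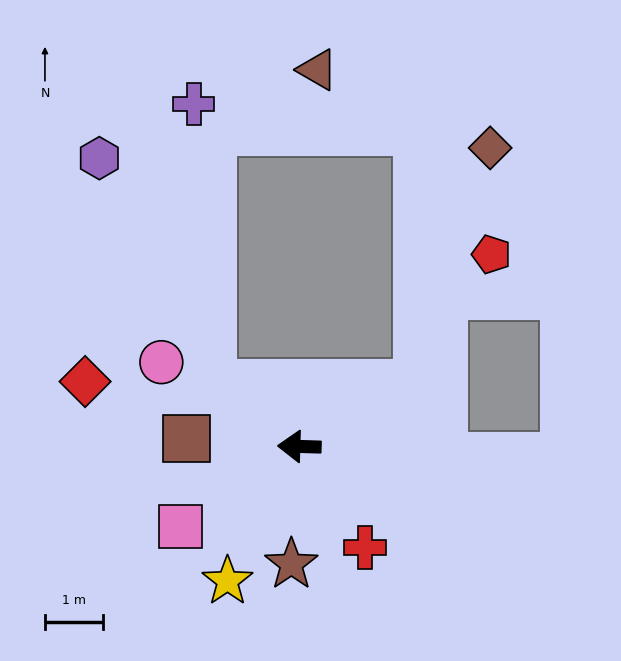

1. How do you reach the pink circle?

turn right 30°, forward 2.8 m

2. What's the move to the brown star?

turn left 88°, forward 2.0 m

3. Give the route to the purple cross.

blocked — turn right 34°, forward 1.8 m, then turn right 51°, forward 4.8 m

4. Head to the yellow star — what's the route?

turn left 64°, forward 2.6 m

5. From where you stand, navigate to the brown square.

turn right 2°, forward 1.9 m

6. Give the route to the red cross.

turn left 125°, forward 2.1 m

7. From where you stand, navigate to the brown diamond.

blocked — turn right 151°, forward 2.3 m, then turn left 46°, forward 4.2 m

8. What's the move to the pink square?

turn left 36°, forward 2.5 m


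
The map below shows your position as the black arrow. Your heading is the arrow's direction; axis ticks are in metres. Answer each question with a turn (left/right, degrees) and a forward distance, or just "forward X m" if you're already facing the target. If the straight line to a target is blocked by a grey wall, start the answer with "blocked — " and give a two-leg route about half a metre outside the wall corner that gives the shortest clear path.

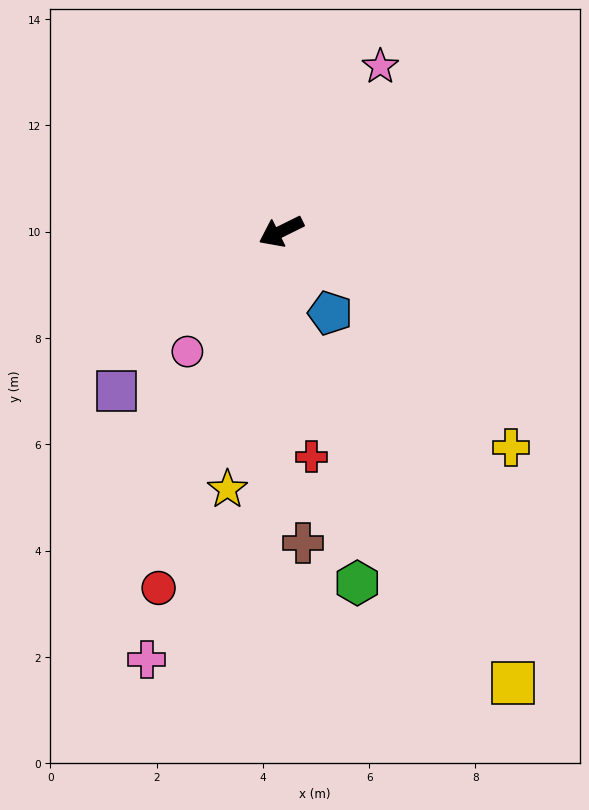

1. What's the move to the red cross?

turn left 71°, forward 4.3 m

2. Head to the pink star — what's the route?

turn right 147°, forward 3.6 m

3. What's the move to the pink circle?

turn left 26°, forward 2.9 m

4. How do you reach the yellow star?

turn left 52°, forward 5.0 m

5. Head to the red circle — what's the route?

turn left 45°, forward 7.1 m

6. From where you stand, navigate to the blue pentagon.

turn left 95°, forward 1.8 m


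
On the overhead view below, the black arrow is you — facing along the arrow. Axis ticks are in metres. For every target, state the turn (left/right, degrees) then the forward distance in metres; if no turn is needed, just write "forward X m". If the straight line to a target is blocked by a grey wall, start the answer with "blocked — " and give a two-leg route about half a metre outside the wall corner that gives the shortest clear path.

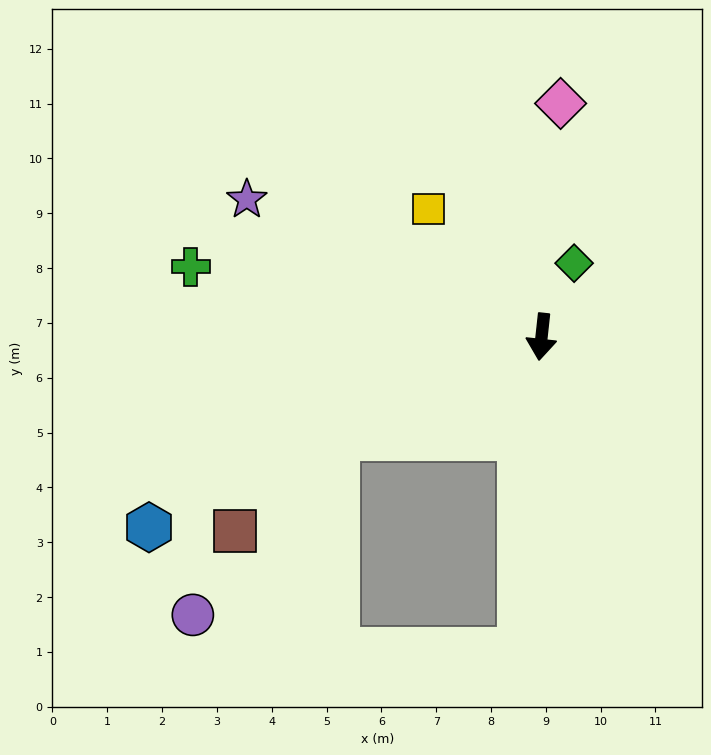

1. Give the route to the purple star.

turn right 109°, forward 5.9 m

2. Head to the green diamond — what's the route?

turn left 162°, forward 1.5 m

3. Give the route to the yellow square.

turn right 132°, forward 3.1 m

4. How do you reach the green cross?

turn right 95°, forward 6.5 m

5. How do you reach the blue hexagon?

turn right 58°, forward 8.0 m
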